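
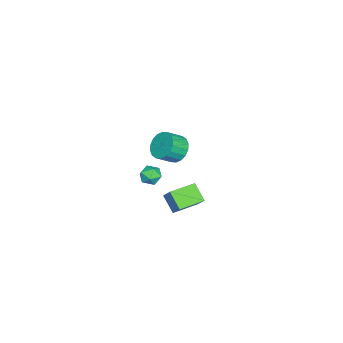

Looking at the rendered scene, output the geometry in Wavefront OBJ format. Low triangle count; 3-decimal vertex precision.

v 4.779 -0.6 0.621
v 4.155 -1.389 1.491
v 3.424 0.459 0.607
v 2.799 -0.33 1.477
v 5.201 -0.05 1.423
v 4.576 -0.839 2.293
v 3.845 1.009 1.409
v 3.221 0.22 2.279
v 3.925 -1.566 2.978
v 4.485 -2.056 3.044
v 3.175 -2.464 2.676
v 3.735 -2.954 2.742
v 3.459 -2.617 3.349
v 3.923 -2.063 3.536
v 3.737 -2.457 2.184
v 4.201 -1.903 2.371
v 4.369 -2.607 2.554
v 4.197 -2.706 3.274
v 3.463 -1.814 2.446
v 3.291 -1.913 3.166
v -3.995 -3.203 -0.88
v -3.176 -2.991 -1.484
v -2.405 -3.744 -0.705
v -3.225 -3.957 -0.1
v -3.163 -2.651 -1.169
v -2.392 -3.405 -0.39
v -3.314 -2.422 -0.797
v -2.544 -3.175 -0.018
v -3.601 -2.347 -0.441
v -2.83 -3.1 0.338
v -3.965 -2.441 -0.173
v -3.195 -3.195 0.607
v -4.336 -2.687 -0.044
v -3.565 -3.44 0.736
v -4.639 -3.035 -0.08
v -3.868 -3.788 0.699
v -4.815 -3.416 -0.275
v -4.044 -4.169 0.504
v -4.828 -3.755 -0.59
v -4.057 -4.509 0.189
v -4.676 -3.985 -0.962
v -3.906 -4.738 -0.183
v -4.39 -4.06 -1.318
v -3.619 -4.813 -0.539
v -4.025 -3.965 -1.587
v -3.255 -4.719 -0.807
v -3.655 -3.72 -1.716
v -2.884 -4.473 -0.936
v -3.352 -3.372 -1.679
v -2.581 -4.125 -0.9
f 2 4 1
f 5 2 1
f 1 4 3
f 3 5 1
f 2 8 4
f 6 2 5
f 6 8 2
f 4 8 3
f 7 5 3
f 3 8 7
f 7 6 5
f 8 6 7
f 9 20 14
f 9 14 10
f 9 10 16
f 9 16 19
f 9 19 20
f 10 14 18
f 14 20 13
f 20 19 11
f 19 16 15
f 16 10 17
f 12 18 13
f 12 13 11
f 12 11 15
f 12 15 17
f 12 17 18
f 13 18 14
f 11 13 20
f 15 11 19
f 17 15 16
f 18 17 10
f 22 21 25
f 22 25 23
f 23 25 26
f 23 26 24
f 25 21 27
f 25 27 26
f 26 27 28
f 26 28 24
f 27 21 29
f 27 29 28
f 28 29 30
f 28 30 24
f 29 21 31
f 29 31 30
f 30 31 32
f 30 32 24
f 31 21 33
f 31 33 32
f 32 33 34
f 32 34 24
f 33 21 35
f 33 35 34
f 34 35 36
f 34 36 24
f 35 21 37
f 35 37 36
f 36 37 38
f 36 38 24
f 37 21 39
f 37 39 38
f 38 39 40
f 38 40 24
f 39 21 41
f 39 41 40
f 40 41 42
f 40 42 24
f 41 21 43
f 41 43 42
f 42 43 44
f 42 44 24
f 43 21 45
f 43 45 44
f 44 45 46
f 44 46 24
f 45 21 47
f 45 47 46
f 46 47 48
f 46 48 24
f 47 21 49
f 47 49 48
f 48 49 50
f 48 50 24
f 49 21 22
f 49 22 50
f 50 22 23
f 50 23 24



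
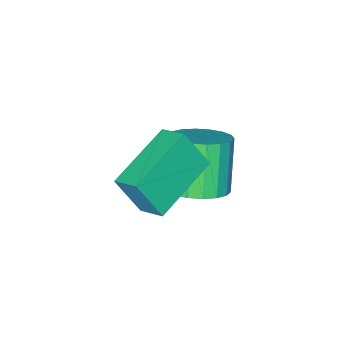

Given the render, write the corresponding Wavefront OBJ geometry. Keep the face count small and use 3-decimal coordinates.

v -0.23 3.642 0.23
v 0.162 3.123 1.413
v -0.223 4.412 0.566
v 0.169 3.893 1.748
v 1.751 3.867 -0.328
v 2.143 3.348 0.854
v 1.758 4.637 0.007
v 2.15 4.118 1.19
v -0.699 3.572 -1.574
v 0.108 3.51 -1.23
v -0.573 3.007 0.278
v -1.381 3.068 -0.066
v 0.008 3.881 -1.151
v -0.673 3.377 0.357
v -0.232 4.19 -1.157
v -0.914 3.686 0.352
v -0.565 4.377 -1.245
v -1.247 3.873 0.264
v -0.924 4.404 -1.398
v -1.606 3.9 0.11
v -1.239 4.267 -1.586
v -1.921 3.763 -0.078
v -1.447 3.992 -1.772
v -2.129 3.488 -0.264
v -1.507 3.633 -1.918
v -2.188 3.13 -0.41
v -1.407 3.263 -1.997
v -2.088 2.759 -0.489
v -1.166 2.954 -1.992
v -1.848 2.45 -0.483
v -0.833 2.767 -1.904
v -1.515 2.263 -0.395
v -0.474 2.74 -1.75
v -1.156 2.236 -0.242
v -0.159 2.877 -1.562
v -0.841 2.373 -0.054
v 0.049 3.152 -1.376
v -0.633 2.648 0.132
f 2 4 1
f 5 2 1
f 1 4 3
f 3 5 1
f 2 8 4
f 6 2 5
f 6 8 2
f 4 8 3
f 7 5 3
f 3 8 7
f 7 6 5
f 8 6 7
f 10 9 13
f 10 13 11
f 11 13 14
f 11 14 12
f 13 9 15
f 13 15 14
f 14 15 16
f 14 16 12
f 15 9 17
f 15 17 16
f 16 17 18
f 16 18 12
f 17 9 19
f 17 19 18
f 18 19 20
f 18 20 12
f 19 9 21
f 19 21 20
f 20 21 22
f 20 22 12
f 21 9 23
f 21 23 22
f 22 23 24
f 22 24 12
f 23 9 25
f 23 25 24
f 24 25 26
f 24 26 12
f 25 9 27
f 25 27 26
f 26 27 28
f 26 28 12
f 27 9 29
f 27 29 28
f 28 29 30
f 28 30 12
f 29 9 31
f 29 31 30
f 30 31 32
f 30 32 12
f 31 9 33
f 31 33 32
f 32 33 34
f 32 34 12
f 33 9 35
f 33 35 34
f 34 35 36
f 34 36 12
f 35 9 37
f 35 37 36
f 36 37 38
f 36 38 12
f 37 9 10
f 37 10 38
f 38 10 11
f 38 11 12



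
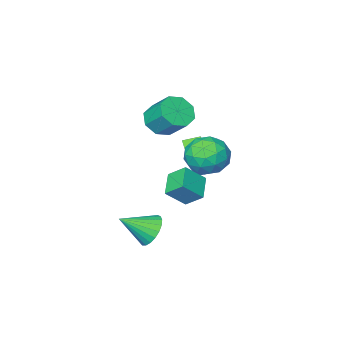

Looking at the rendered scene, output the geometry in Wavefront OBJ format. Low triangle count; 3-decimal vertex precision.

v 3.073 0.762 -3.056
v 3.597 0.912 -3.708
v 4.287 0.218 -2.204
v 3.61 1.218 -3.531
v 3.53 1.445 -3.272
v 3.372 1.554 -2.975
v 3.161 1.526 -2.693
v 2.935 1.366 -2.473
v 2.733 1.101 -2.354
v 2.59 0.778 -2.357
v 2.53 0.452 -2.48
v 2.564 0.18 -2.702
v 2.686 0.008 -2.986
v 2.875 -0.033 -3.282
v 3.098 0.063 -3.539
v 3.317 0.28 -3.712
v 3.493 0.581 -3.772
v -2.847 -3.779 -2.151
v -2.237 -3.275 -0.985
v -2.377 -2.47 -2.963
v -1.767 -1.966 -1.796
v -2.113 -4.174 -2.364
v -1.503 -3.67 -1.197
v -1.643 -2.865 -3.175
v -1.033 -2.361 -2.009
v -0.262 -3.502 0.561
v 0.406 -3.853 1.052
v 0.23 -2.788 2.05
v -0.438 -2.438 1.559
v 0.63 -3.388 0.595
v 0.454 -2.323 1.594
v 0.331 -2.99 0.119
v 0.156 -1.925 1.117
v -0.315 -2.892 -0.099
v -0.49 -1.828 0.9
v -0.93 -3.152 0.07
v -1.106 -2.087 1.068
v -1.154 -3.617 0.526
v -1.33 -2.552 1.525
v -0.856 -4.015 1.003
v -1.031 -2.95 2.001
v -0.21 -4.112 1.22
v -0.385 -3.048 2.219
v -0.981 -2.394 -3.283
v -0.087 -2.67 -2.425
v -1.402 -1.651 -2.605
v -0.507 -1.928 -1.747
v -0.213 -1.492 -3.793
v 0.682 -1.769 -2.935
v -0.633 -0.75 -3.115
v 0.261 -1.026 -2.257
v 0.334 2.188 1.679
v 1.356 2.23 1.435
v 0.164 0.79 0.725
v 1.186 0.832 0.481
v 0.889 0.595 1.462
v 0.994 1.459 2.051
v 0.526 1.561 0.109
v 0.631 2.425 0.698
v 1.475 1.842 0.465
v 1.699 1.245 1.301
v -0.179 1.775 0.859
v 0.045 1.178 1.695
v 0.86 2.332 1.64
v 0.66 0.688 0.52
v 0.485 0.549 1.096
v 1.086 0.573 0.952
v 0.647 1.879 2.003
v 1.248 1.904 1.859
v 0.973 0.942 1.875
v 0.272 1.116 0.301
v 0.873 1.141 0.157
v 0.434 2.447 1.208
v 1.035 2.471 1.064
v 0.547 2.078 0.285
v 1.53 2.129 0.927
v 1.431 1.307 0.367
v 1.043 1.735 0.148
v 1.105 2.243 0.494
v 1.662 1.778 1.418
v 1.562 0.956 0.858
v 1.387 0.816 1.434
v 1.449 1.325 1.78
v 1.732 1.55 0.848
v -0.042 2.064 1.302
v -0.142 1.242 0.742
v 0.071 1.695 0.38
v 0.133 2.204 0.726
v 0.089 1.713 1.793
v -0.01 0.891 1.233
v 0.415 0.777 1.666
v 0.477 1.285 2.012
v -0.212 1.47 1.312
f 2 1 4
f 2 4 3
f 4 1 5
f 4 5 3
f 5 1 6
f 5 6 3
f 6 1 7
f 6 7 3
f 7 1 8
f 7 8 3
f 8 1 9
f 8 9 3
f 9 1 10
f 9 10 3
f 10 1 11
f 10 11 3
f 11 1 12
f 11 12 3
f 12 1 13
f 12 13 3
f 13 1 14
f 13 14 3
f 14 1 15
f 14 15 3
f 15 1 16
f 15 16 3
f 16 1 17
f 16 17 3
f 17 1 2
f 17 2 3
f 19 21 18
f 22 19 18
f 18 21 20
f 20 22 18
f 19 25 21
f 23 19 22
f 23 25 19
f 21 25 20
f 24 22 20
f 20 25 24
f 24 23 22
f 25 23 24
f 27 26 30
f 27 30 28
f 28 30 31
f 28 31 29
f 30 26 32
f 30 32 31
f 31 32 33
f 31 33 29
f 32 26 34
f 32 34 33
f 33 34 35
f 33 35 29
f 34 26 36
f 34 36 35
f 35 36 37
f 35 37 29
f 36 26 38
f 36 38 37
f 37 38 39
f 37 39 29
f 38 26 40
f 38 40 39
f 39 40 41
f 39 41 29
f 40 26 42
f 40 42 41
f 41 42 43
f 41 43 29
f 42 26 27
f 42 27 43
f 43 27 28
f 43 28 29
f 45 47 44
f 48 45 44
f 44 47 46
f 46 48 44
f 45 51 47
f 49 45 48
f 49 51 45
f 47 51 46
f 50 48 46
f 46 51 50
f 50 49 48
f 51 49 50
f 52 89 68
f 89 63 92
f 68 92 57
f 89 92 68
f 52 68 64
f 68 57 69
f 64 69 53
f 68 69 64
f 52 64 73
f 64 53 74
f 73 74 59
f 64 74 73
f 52 73 85
f 73 59 88
f 85 88 62
f 73 88 85
f 52 85 89
f 85 62 93
f 89 93 63
f 85 93 89
f 53 69 80
f 69 57 83
f 80 83 61
f 69 83 80
f 57 92 70
f 92 63 91
f 70 91 56
f 92 91 70
f 63 93 90
f 93 62 86
f 90 86 54
f 93 86 90
f 62 88 87
f 88 59 75
f 87 75 58
f 88 75 87
f 59 74 79
f 74 53 76
f 79 76 60
f 74 76 79
f 55 81 67
f 81 61 82
f 67 82 56
f 81 82 67
f 55 67 65
f 67 56 66
f 65 66 54
f 67 66 65
f 55 65 72
f 65 54 71
f 72 71 58
f 65 71 72
f 55 72 77
f 72 58 78
f 77 78 60
f 72 78 77
f 55 77 81
f 77 60 84
f 81 84 61
f 77 84 81
f 56 82 70
f 82 61 83
f 70 83 57
f 82 83 70
f 54 66 90
f 66 56 91
f 90 91 63
f 66 91 90
f 58 71 87
f 71 54 86
f 87 86 62
f 71 86 87
f 60 78 79
f 78 58 75
f 79 75 59
f 78 75 79
f 61 84 80
f 84 60 76
f 80 76 53
f 84 76 80



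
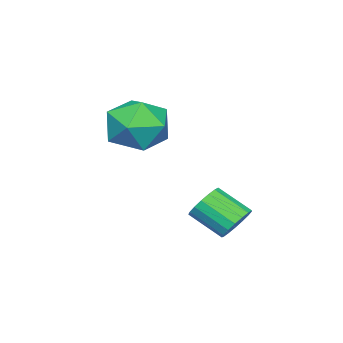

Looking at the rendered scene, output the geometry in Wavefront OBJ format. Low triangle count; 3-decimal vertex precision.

v 1.132 -1.86 1.379
v 1.497 -2.303 0.498
v 0.483 -3.357 1.862
v 0.848 -3.8 0.981
v 1.518 -3.48 1.726
v 1.919 -2.555 1.427
v 0.061 -3.105 0.933
v 0.462 -2.18 0.634
v 0.835 -3.072 0.222
v 1.736 -3.305 0.713
v 0.244 -2.355 1.647
v 1.145 -2.588 2.138
v 0.88 0.276 -1.914
v 1.286 0.043 -2.32
v 1.387 -0.948 -1.652
v 0.98 -0.716 -1.246
v 1.456 0.191 -2.127
v 1.557 -0.8 -1.458
v 1.493 0.358 -1.884
v 1.594 -0.633 -1.216
v 1.39 0.507 -1.649
v 1.491 -0.485 -0.98
v 1.17 0.602 -1.474
v 1.271 -0.39 -0.806
v 0.883 0.623 -1.4
v 0.984 -0.369 -0.732
v 0.596 0.564 -1.444
v 0.697 -0.428 -0.776
v 0.373 0.439 -1.596
v 0.474 -0.552 -0.927
v 0.267 0.277 -1.82
v 0.368 -0.715 -1.152
v 0.301 0.114 -2.066
v 0.401 -0.877 -1.398
v 0.467 -0.011 -2.278
v 0.568 -1.003 -1.609
v 0.728 -0.071 -2.405
v 0.829 -1.062 -1.737
v 1.024 -0.051 -2.421
v 1.125 -1.043 -1.752
f 1 12 6
f 1 6 2
f 1 2 8
f 1 8 11
f 1 11 12
f 2 6 10
f 6 12 5
f 12 11 3
f 11 8 7
f 8 2 9
f 4 10 5
f 4 5 3
f 4 3 7
f 4 7 9
f 4 9 10
f 5 10 6
f 3 5 12
f 7 3 11
f 9 7 8
f 10 9 2
f 14 13 17
f 14 17 15
f 15 17 18
f 15 18 16
f 17 13 19
f 17 19 18
f 18 19 20
f 18 20 16
f 19 13 21
f 19 21 20
f 20 21 22
f 20 22 16
f 21 13 23
f 21 23 22
f 22 23 24
f 22 24 16
f 23 13 25
f 23 25 24
f 24 25 26
f 24 26 16
f 25 13 27
f 25 27 26
f 26 27 28
f 26 28 16
f 27 13 29
f 27 29 28
f 28 29 30
f 28 30 16
f 29 13 31
f 29 31 30
f 30 31 32
f 30 32 16
f 31 13 33
f 31 33 32
f 32 33 34
f 32 34 16
f 33 13 35
f 33 35 34
f 34 35 36
f 34 36 16
f 35 13 37
f 35 37 36
f 36 37 38
f 36 38 16
f 37 13 39
f 37 39 38
f 38 39 40
f 38 40 16
f 39 13 14
f 39 14 40
f 40 14 15
f 40 15 16



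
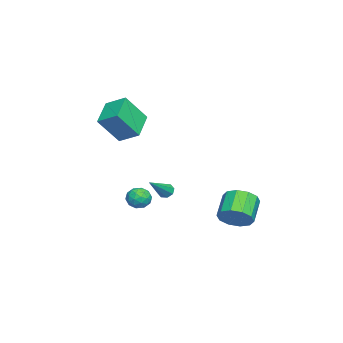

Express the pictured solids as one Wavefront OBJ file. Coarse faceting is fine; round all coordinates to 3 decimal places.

v -0.543 -4.086 1.137
v -2.216 -4.066 1.903
v -0.25 -2.918 1.746
v -1.923 -2.897 2.512
v 0.163 -5.083 2.708
v -1.51 -5.062 3.474
v 0.456 -3.914 3.317
v -1.217 -3.894 4.083
v -3.246 -2.194 -3.421
v -2.914 -2.029 -3.785
v -1.654 -2.746 -2.219
v -3.011 -1.743 -3.526
v -3.245 -1.721 -3.205
v -3.48 -1.976 -3.01
v -3.579 -2.359 -3.056
v -3.482 -2.645 -3.315
v -3.248 -2.667 -3.636
v -3.013 -2.412 -3.831
v -0.336 2.251 -3.9
v 0.246 2.111 -3.086
v -1.083 2.168 -2.127
v -1.664 2.309 -2.94
v 0.2 2.725 -3.186
v -1.129 2.783 -2.227
v -0.051 3.159 -3.559
v -1.38 3.216 -2.6
v -0.41 3.245 -4.062
v -1.739 3.303 -3.103
v -0.741 2.953 -4.503
v -2.07 3.01 -3.544
v -0.917 2.392 -4.713
v -2.246 2.449 -3.754
v -0.871 1.777 -4.613
v -2.2 1.835 -3.654
v -0.62 1.344 -4.24
v -1.949 1.401 -3.281
v -0.261 1.257 -3.737
v -1.59 1.315 -2.778
v 0.07 1.55 -3.296
v -1.259 1.607 -2.337
v 2.553 -1.889 -2.16
v 2.83 -1.514 -1.604
v 2.69 -2.886 -1.556
v 2.967 -2.511 -1
v 2.264 -2.445 -1.167
v 2.18 -1.829 -1.54
v 3.34 -2.571 -1.62
v 3.256 -1.955 -1.993
v 3.317 -1.936 -1.27
v 2.652 -1.858 -0.991
v 2.868 -2.542 -2.169
v 2.203 -2.464 -1.89
v 2.68 -1.614 -1.935
v 2.84 -2.786 -1.225
v 2.427 -2.747 -1.323
v 2.59 -2.527 -0.997
v 2.297 -1.799 -1.898
v 2.46 -1.579 -1.571
v 2.128 -2.126 -1.314
v 3.06 -2.821 -1.589
v 3.223 -2.601 -1.262
v 2.93 -1.873 -2.163
v 3.093 -1.653 -1.837
v 3.392 -2.274 -1.846
v 3.129 -1.642 -1.412
v 3.209 -2.228 -1.057
v 3.428 -2.263 -1.421
v 3.379 -1.901 -1.64
v 2.738 -1.596 -1.248
v 2.818 -2.182 -0.893
v 2.405 -2.143 -0.991
v 2.356 -1.781 -1.21
v 3.024 -1.844 -1.051
v 2.702 -2.218 -2.267
v 2.782 -2.804 -1.912
v 3.164 -2.619 -1.95
v 3.115 -2.257 -2.169
v 2.311 -2.172 -2.103
v 2.391 -2.758 -1.748
v 2.141 -2.499 -1.52
v 2.092 -2.137 -1.739
v 2.496 -2.556 -2.109
f 2 4 1
f 5 2 1
f 1 4 3
f 3 5 1
f 2 8 4
f 6 2 5
f 6 8 2
f 4 8 3
f 7 5 3
f 3 8 7
f 7 6 5
f 8 6 7
f 10 9 12
f 10 12 11
f 12 9 13
f 12 13 11
f 13 9 14
f 13 14 11
f 14 9 15
f 14 15 11
f 15 9 16
f 15 16 11
f 16 9 17
f 16 17 11
f 17 9 18
f 17 18 11
f 18 9 10
f 18 10 11
f 20 19 23
f 20 23 21
f 21 23 24
f 21 24 22
f 23 19 25
f 23 25 24
f 24 25 26
f 24 26 22
f 25 19 27
f 25 27 26
f 26 27 28
f 26 28 22
f 27 19 29
f 27 29 28
f 28 29 30
f 28 30 22
f 29 19 31
f 29 31 30
f 30 31 32
f 30 32 22
f 31 19 33
f 31 33 32
f 32 33 34
f 32 34 22
f 33 19 35
f 33 35 34
f 34 35 36
f 34 36 22
f 35 19 37
f 35 37 36
f 36 37 38
f 36 38 22
f 37 19 39
f 37 39 38
f 38 39 40
f 38 40 22
f 39 19 20
f 39 20 40
f 40 20 21
f 40 21 22
f 41 78 57
f 78 52 81
f 57 81 46
f 78 81 57
f 41 57 53
f 57 46 58
f 53 58 42
f 57 58 53
f 41 53 62
f 53 42 63
f 62 63 48
f 53 63 62
f 41 62 74
f 62 48 77
f 74 77 51
f 62 77 74
f 41 74 78
f 74 51 82
f 78 82 52
f 74 82 78
f 42 58 69
f 58 46 72
f 69 72 50
f 58 72 69
f 46 81 59
f 81 52 80
f 59 80 45
f 81 80 59
f 52 82 79
f 82 51 75
f 79 75 43
f 82 75 79
f 51 77 76
f 77 48 64
f 76 64 47
f 77 64 76
f 48 63 68
f 63 42 65
f 68 65 49
f 63 65 68
f 44 70 56
f 70 50 71
f 56 71 45
f 70 71 56
f 44 56 54
f 56 45 55
f 54 55 43
f 56 55 54
f 44 54 61
f 54 43 60
f 61 60 47
f 54 60 61
f 44 61 66
f 61 47 67
f 66 67 49
f 61 67 66
f 44 66 70
f 66 49 73
f 70 73 50
f 66 73 70
f 45 71 59
f 71 50 72
f 59 72 46
f 71 72 59
f 43 55 79
f 55 45 80
f 79 80 52
f 55 80 79
f 47 60 76
f 60 43 75
f 76 75 51
f 60 75 76
f 49 67 68
f 67 47 64
f 68 64 48
f 67 64 68
f 50 73 69
f 73 49 65
f 69 65 42
f 73 65 69



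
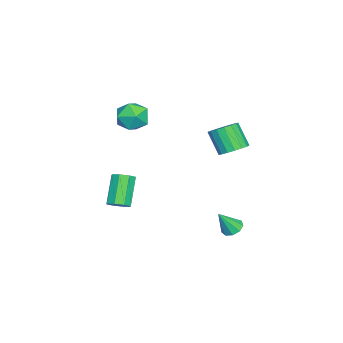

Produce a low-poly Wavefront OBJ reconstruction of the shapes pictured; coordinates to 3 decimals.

v -1.523 2.844 -2.15
v -1.123 3.331 -1.706
v -1.597 2.662 -0.547
v -1.997 2.176 -0.99
v -1.451 3.495 -1.745
v -1.925 2.827 -0.585
v -1.795 3.511 -1.877
v -2.269 2.842 -0.717
v -2.076 3.374 -2.071
v -2.55 2.705 -0.911
v -2.231 3.115 -2.283
v -2.705 2.447 -1.123
v -2.224 2.795 -2.465
v -2.698 2.126 -1.305
v -2.056 2.486 -2.574
v -2.53 1.817 -1.415
v -1.766 2.259 -2.587
v -2.24 1.59 -1.427
v -1.42 2.166 -2.499
v -1.894 1.497 -1.339
v -1.098 2.228 -2.331
v -1.572 1.56 -1.172
v -0.873 2.432 -2.122
v -1.347 1.763 -0.962
v -0.797 2.73 -1.919
v -1.271 2.062 -0.759
v -0.888 3.054 -1.769
v -1.362 2.386 -0.609
v 3.526 -1.189 -3.501
v 3.831 -1.629 -3.279
v 2.779 -1.711 -1.997
v 2.474 -1.271 -2.219
v 3.974 -1.234 -3.136
v 2.923 -1.316 -1.854
v 3.855 -0.813 -3.207
v 2.803 -0.895 -1.925
v 3.543 -0.612 -3.45
v 2.491 -0.693 -2.168
v 3.221 -0.749 -3.723
v 2.169 -0.831 -2.441
v 3.077 -1.144 -3.866
v 2.026 -1.226 -2.584
v 3.197 -1.565 -3.795
v 2.145 -1.647 -2.513
v 3.509 -1.767 -3.552
v 2.457 -1.848 -2.27
v -3.591 -2.564 -0.977
v -3.011 -1.809 -0.883
v -2.609 -3.191 -1.997
v -2.029 -2.436 -1.903
v -2.135 -3.051 -1.177
v -2.742 -2.663 -0.547
v -2.878 -2.337 -2.333
v -3.485 -1.949 -1.703
v -2.571 -1.668 -1.721
v -2.111 -2.11 -1.007
v -3.509 -2.89 -1.873
v -3.049 -3.332 -1.159
v 2.813 3.898 -4.507
v 3.259 3.706 -4.786
v 3.267 3.362 -3.413
v 3.333 4.055 -4.646
v 3.163 4.33 -4.441
v 2.829 4.403 -4.267
v 2.488 4.24 -4.205
v 2.299 3.916 -4.285
v 2.351 3.584 -4.469
v 2.619 3.399 -4.671
v 2.977 3.447 -4.796
f 2 1 5
f 2 5 3
f 3 5 6
f 3 6 4
f 5 1 7
f 5 7 6
f 6 7 8
f 6 8 4
f 7 1 9
f 7 9 8
f 8 9 10
f 8 10 4
f 9 1 11
f 9 11 10
f 10 11 12
f 10 12 4
f 11 1 13
f 11 13 12
f 12 13 14
f 12 14 4
f 13 1 15
f 13 15 14
f 14 15 16
f 14 16 4
f 15 1 17
f 15 17 16
f 16 17 18
f 16 18 4
f 17 1 19
f 17 19 18
f 18 19 20
f 18 20 4
f 19 1 21
f 19 21 20
f 20 21 22
f 20 22 4
f 21 1 23
f 21 23 22
f 22 23 24
f 22 24 4
f 23 1 25
f 23 25 24
f 24 25 26
f 24 26 4
f 25 1 27
f 25 27 26
f 26 27 28
f 26 28 4
f 27 1 2
f 27 2 28
f 28 2 3
f 28 3 4
f 30 29 33
f 30 33 31
f 31 33 34
f 31 34 32
f 33 29 35
f 33 35 34
f 34 35 36
f 34 36 32
f 35 29 37
f 35 37 36
f 36 37 38
f 36 38 32
f 37 29 39
f 37 39 38
f 38 39 40
f 38 40 32
f 39 29 41
f 39 41 40
f 40 41 42
f 40 42 32
f 41 29 43
f 41 43 42
f 42 43 44
f 42 44 32
f 43 29 45
f 43 45 44
f 44 45 46
f 44 46 32
f 45 29 30
f 45 30 46
f 46 30 31
f 46 31 32
f 47 58 52
f 47 52 48
f 47 48 54
f 47 54 57
f 47 57 58
f 48 52 56
f 52 58 51
f 58 57 49
f 57 54 53
f 54 48 55
f 50 56 51
f 50 51 49
f 50 49 53
f 50 53 55
f 50 55 56
f 51 56 52
f 49 51 58
f 53 49 57
f 55 53 54
f 56 55 48
f 60 59 62
f 60 62 61
f 62 59 63
f 62 63 61
f 63 59 64
f 63 64 61
f 64 59 65
f 64 65 61
f 65 59 66
f 65 66 61
f 66 59 67
f 66 67 61
f 67 59 68
f 67 68 61
f 68 59 69
f 68 69 61
f 69 59 60
f 69 60 61



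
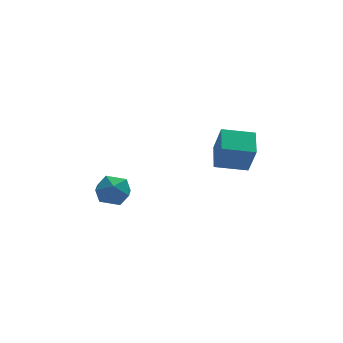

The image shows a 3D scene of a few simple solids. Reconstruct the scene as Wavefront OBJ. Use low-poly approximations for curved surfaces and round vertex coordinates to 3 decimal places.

v 2.702 0.994 2.632
v 2.884 0.315 4.311
v 3.079 2.363 3.145
v 3.261 1.684 4.824
v 4.359 0.656 2.316
v 4.541 -0.023 3.995
v 4.736 2.025 2.829
v 4.918 1.346 4.508
v -3.22 0.969 1.989
v -2.566 1.499 2.564
v -2.054 0.781 0.836
v -1.4 1.311 1.411
v -1.703 0.383 1.707
v -2.424 0.5 2.42
v -2.196 1.78 0.98
v -2.917 1.897 1.693
v -1.933 2.001 1.941
v -1.628 1.137 2.39
v -2.992 1.143 1.01
v -2.687 0.279 1.459
f 2 4 1
f 5 2 1
f 1 4 3
f 3 5 1
f 2 8 4
f 6 2 5
f 6 8 2
f 4 8 3
f 7 5 3
f 3 8 7
f 7 6 5
f 8 6 7
f 9 20 14
f 9 14 10
f 9 10 16
f 9 16 19
f 9 19 20
f 10 14 18
f 14 20 13
f 20 19 11
f 19 16 15
f 16 10 17
f 12 18 13
f 12 13 11
f 12 11 15
f 12 15 17
f 12 17 18
f 13 18 14
f 11 13 20
f 15 11 19
f 17 15 16
f 18 17 10



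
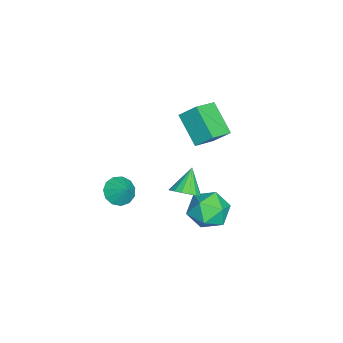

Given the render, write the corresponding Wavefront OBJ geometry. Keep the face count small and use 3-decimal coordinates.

v 1.525 3.833 -3.717
v 2.571 3.558 -3.067
v 1.469 1.922 -4.433
v 2.515 1.647 -3.783
v 1.432 1.867 -3.173
v 1.467 3.048 -2.73
v 2.573 2.432 -4.77
v 2.608 3.613 -4.327
v 3.219 2.692 -3.718
v 2.514 2.343 -2.731
v 1.526 3.137 -4.769
v 0.821 2.788 -3.782
v -3.126 0.364 -0.799
v -2.972 1.332 0.186
v -4.363 1.166 -1.394
v -4.21 2.134 -0.409
v -1.79 1.466 -2.091
v -1.637 2.434 -1.106
v -3.028 2.268 -2.686
v -2.874 3.236 -1.701
v 3.132 1.675 -1.404
v 3.588 1.208 -0.843
v 1.988 1.865 -0.316
v 3.715 1.594 -0.776
v 3.709 1.998 -0.853
v 3.57 2.329 -1.056
v 3.332 2.509 -1.339
v 3.047 2.499 -1.636
v 2.783 2.3 -1.88
v 2.598 1.958 -2.015
v 2.535 1.551 -2.01
v 2.61 1.172 -1.866
v 2.804 0.909 -1.616
v 3.073 0.822 -1.317
v 3.356 0.93 -1.038
v 3.687 -1.604 -1.179
v 4.341 -2.207 -1.228
v 4.293 -1.016 -0.341
v 4.453 -1.849 -1.561
v 4.323 -1.413 -1.772
v 3.991 -1.038 -1.795
v 3.562 -0.843 -1.623
v 3.173 -0.889 -1.31
v 2.948 -1.163 -0.955
v 2.957 -1.576 -0.672
v 3.198 -1.999 -0.549
v 3.594 -2.296 -0.627
v 4.02 -2.373 -0.88
f 1 12 6
f 1 6 2
f 1 2 8
f 1 8 11
f 1 11 12
f 2 6 10
f 6 12 5
f 12 11 3
f 11 8 7
f 8 2 9
f 4 10 5
f 4 5 3
f 4 3 7
f 4 7 9
f 4 9 10
f 5 10 6
f 3 5 12
f 7 3 11
f 9 7 8
f 10 9 2
f 14 16 13
f 17 14 13
f 13 16 15
f 15 17 13
f 14 20 16
f 18 14 17
f 18 20 14
f 16 20 15
f 19 17 15
f 15 20 19
f 19 18 17
f 20 18 19
f 22 21 24
f 22 24 23
f 24 21 25
f 24 25 23
f 25 21 26
f 25 26 23
f 26 21 27
f 26 27 23
f 27 21 28
f 27 28 23
f 28 21 29
f 28 29 23
f 29 21 30
f 29 30 23
f 30 21 31
f 30 31 23
f 31 21 32
f 31 32 23
f 32 21 33
f 32 33 23
f 33 21 34
f 33 34 23
f 34 21 35
f 34 35 23
f 35 21 22
f 35 22 23
f 37 36 39
f 37 39 38
f 39 36 40
f 39 40 38
f 40 36 41
f 40 41 38
f 41 36 42
f 41 42 38
f 42 36 43
f 42 43 38
f 43 36 44
f 43 44 38
f 44 36 45
f 44 45 38
f 45 36 46
f 45 46 38
f 46 36 47
f 46 47 38
f 47 36 48
f 47 48 38
f 48 36 37
f 48 37 38



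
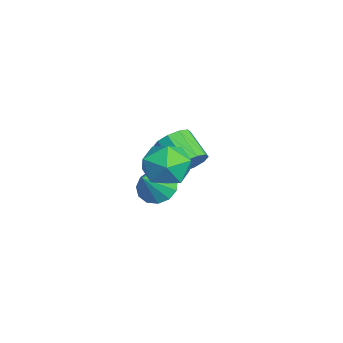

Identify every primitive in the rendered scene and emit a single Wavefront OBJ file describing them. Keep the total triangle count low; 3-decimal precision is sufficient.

v 3.638 3.041 2.629
v 4.166 2.156 2.632
v 2.374 2.284 1.848
v 2.902 1.399 1.851
v 2.543 1.788 2.736
v 3.324 2.256 3.218
v 3.216 2.184 1.262
v 3.997 2.652 1.744
v 3.905 1.626 1.787
v 3.489 1.382 2.698
v 3.051 3.058 1.782
v 2.635 2.814 2.693
v -0.329 3.391 -0.002
v 0.048 3.613 0.644
v -0.955 3.031 1.428
v -1.331 2.809 0.782
v -0.255 3.967 0.519
v -1.258 3.385 1.303
v -0.586 4.1 0.195
v -1.589 3.518 0.979
v -0.819 3.963 -0.204
v -1.822 3.381 0.58
v -0.864 3.607 -0.526
v -1.867 3.025 0.258
v -0.705 3.169 -0.648
v -1.708 2.587 0.136
v -0.402 2.815 -0.523
v -1.405 2.233 0.261
v -0.071 2.682 -0.199
v -1.074 2.1 0.585
v 0.162 2.819 0.2
v -0.841 2.237 0.984
v 0.207 3.175 0.522
v -0.796 2.593 1.306
v -0.177 2.147 -1.052
v 0.246 1.733 -1.648
v 0.637 1.533 -0.048
v 0.474 2.143 -1.582
v 0.496 2.553 -1.348
v 0.303 2.835 -1.02
v -0.041 2.898 -0.702
v -0.429 2.723 -0.495
v -0.737 2.364 -0.465
v -0.867 1.937 -0.621
v -0.777 1.576 -0.914
v -0.498 1.396 -1.25
v -0.116 1.455 -1.524
f 1 12 6
f 1 6 2
f 1 2 8
f 1 8 11
f 1 11 12
f 2 6 10
f 6 12 5
f 12 11 3
f 11 8 7
f 8 2 9
f 4 10 5
f 4 5 3
f 4 3 7
f 4 7 9
f 4 9 10
f 5 10 6
f 3 5 12
f 7 3 11
f 9 7 8
f 10 9 2
f 14 13 17
f 14 17 15
f 15 17 18
f 15 18 16
f 17 13 19
f 17 19 18
f 18 19 20
f 18 20 16
f 19 13 21
f 19 21 20
f 20 21 22
f 20 22 16
f 21 13 23
f 21 23 22
f 22 23 24
f 22 24 16
f 23 13 25
f 23 25 24
f 24 25 26
f 24 26 16
f 25 13 27
f 25 27 26
f 26 27 28
f 26 28 16
f 27 13 29
f 27 29 28
f 28 29 30
f 28 30 16
f 29 13 31
f 29 31 30
f 30 31 32
f 30 32 16
f 31 13 33
f 31 33 32
f 32 33 34
f 32 34 16
f 33 13 14
f 33 14 34
f 34 14 15
f 34 15 16
f 36 35 38
f 36 38 37
f 38 35 39
f 38 39 37
f 39 35 40
f 39 40 37
f 40 35 41
f 40 41 37
f 41 35 42
f 41 42 37
f 42 35 43
f 42 43 37
f 43 35 44
f 43 44 37
f 44 35 45
f 44 45 37
f 45 35 46
f 45 46 37
f 46 35 47
f 46 47 37
f 47 35 36
f 47 36 37



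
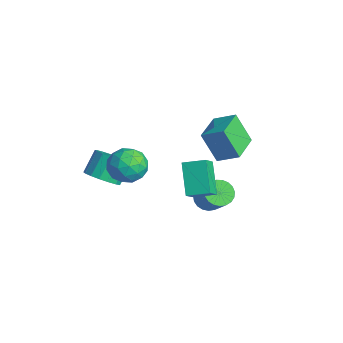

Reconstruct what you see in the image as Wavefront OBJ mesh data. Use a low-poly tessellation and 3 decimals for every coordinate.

v 1.682 -2.426 1.808
v 2.461 -1.677 1.972
v 2.819 -3.403 0.868
v 3.598 -2.654 1.032
v 3.24 -3.262 1.867
v 2.537 -2.659 2.448
v 2.743 -2.421 0.392
v 2.04 -1.818 0.973
v 3.117 -1.674 1.097
v 3.424 -2.193 2.009
v 1.856 -2.887 0.831
v 2.163 -3.406 1.743
v 1.971 -1.966 1.972
v 3.309 -3.114 0.868
v 3.098 -3.472 1.359
v 3.556 -3.031 1.455
v 2.016 -2.543 2.252
v 2.474 -2.102 2.349
v 2.932 -3.034 2.287
v 2.806 -2.978 0.491
v 3.264 -2.537 0.588
v 1.724 -2.049 1.385
v 2.182 -1.608 1.481
v 2.348 -2.046 0.553
v 2.815 -1.524 1.555
v 3.484 -2.098 1.002
v 2.981 -1.961 0.626
v 2.568 -1.607 0.967
v 2.995 -1.829 2.091
v 3.664 -2.403 1.538
v 3.453 -2.761 2.029
v 3.04 -2.406 2.371
v 3.381 -1.827 1.576
v 1.616 -2.677 1.302
v 2.285 -3.251 0.749
v 2.24 -2.674 0.469
v 1.827 -2.319 0.811
v 1.796 -2.982 1.838
v 2.465 -3.556 1.285
v 2.712 -3.473 1.873
v 2.299 -3.119 2.214
v 1.899 -3.253 1.264
v 1.609 2.715 -0.73
v 0.93 2.118 0.964
v 0.246 4.021 -0.817
v -0.433 3.424 0.877
v 2.413 3.596 -0.097
v 1.734 2.999 1.597
v 1.05 4.902 -0.184
v 0.371 4.305 1.51
v 1.426 2.343 -3.704
v 2.004 2.115 -4.223
v 3.272 2.168 -2.836
v 2.694 2.397 -2.316
v 2.017 2.45 -4.247
v 3.285 2.503 -2.86
v 1.928 2.768 -4.178
v 3.195 2.821 -2.791
v 1.751 3.011 -4.026
v 3.019 3.064 -2.639
v 1.519 3.14 -3.819
v 2.787 3.193 -2.432
v 1.271 3.131 -3.592
v 2.538 3.184 -2.204
v 1.049 2.985 -3.384
v 2.317 3.038 -1.996
v 0.893 2.729 -3.231
v 2.161 2.782 -1.844
v 0.829 2.406 -3.16
v 2.096 2.459 -1.773
v 0.868 2.072 -3.183
v 2.136 2.125 -1.796
v 1.004 1.785 -3.296
v 2.271 1.838 -1.909
v 1.212 1.595 -3.48
v 2.48 1.648 -2.092
v 1.458 1.534 -3.702
v 2.726 1.587 -2.315
v 1.698 1.613 -3.924
v 2.966 1.666 -2.537
v 1.891 1.819 -4.109
v 3.159 1.872 -2.721
v -0.571 -2.69 -2.041
v 0.352 -2.691 -1.607
v -0.166 -1.851 -0.504
v -1.089 -1.85 -0.939
v 0.361 -2.3 -1.9
v -0.157 -1.461 -0.797
v 0.157 -1.999 -2.225
v -0.361 -1.159 -1.122
v -0.214 -1.856 -2.509
v -0.733 -1.016 -1.406
v -0.667 -1.904 -2.685
v -1.185 -1.064 -1.582
v -1.098 -2.132 -2.714
v -1.616 -1.292 -1.611
v -1.408 -2.488 -2.589
v -1.926 -1.648 -1.486
v -1.526 -2.89 -2.338
v -2.044 -2.05 -1.235
v -1.426 -3.246 -2.02
v -1.944 -2.406 -0.917
v -1.129 -3.475 -1.706
v -1.648 -2.635 -0.603
v -0.705 -3.524 -1.47
v -1.223 -2.684 -0.367
v -0.25 -3.382 -1.364
v -0.768 -2.542 -0.261
v 0.131 -3.081 -1.414
v -0.387 -2.241 -0.311
v 3.058 0.77 -1.817
v 1.662 1.141 -0.448
v 3.672 1.803 -1.471
v 2.275 2.174 -0.103
v 3.705 0.106 -0.977
v 2.308 0.477 0.391
v 4.318 1.139 -0.632
v 2.922 1.51 0.737
f 1 38 17
f 38 12 41
f 17 41 6
f 38 41 17
f 1 17 13
f 17 6 18
f 13 18 2
f 17 18 13
f 1 13 22
f 13 2 23
f 22 23 8
f 13 23 22
f 1 22 34
f 22 8 37
f 34 37 11
f 22 37 34
f 1 34 38
f 34 11 42
f 38 42 12
f 34 42 38
f 2 18 29
f 18 6 32
f 29 32 10
f 18 32 29
f 6 41 19
f 41 12 40
f 19 40 5
f 41 40 19
f 12 42 39
f 42 11 35
f 39 35 3
f 42 35 39
f 11 37 36
f 37 8 24
f 36 24 7
f 37 24 36
f 8 23 28
f 23 2 25
f 28 25 9
f 23 25 28
f 4 30 16
f 30 10 31
f 16 31 5
f 30 31 16
f 4 16 14
f 16 5 15
f 14 15 3
f 16 15 14
f 4 14 21
f 14 3 20
f 21 20 7
f 14 20 21
f 4 21 26
f 21 7 27
f 26 27 9
f 21 27 26
f 4 26 30
f 26 9 33
f 30 33 10
f 26 33 30
f 5 31 19
f 31 10 32
f 19 32 6
f 31 32 19
f 3 15 39
f 15 5 40
f 39 40 12
f 15 40 39
f 7 20 36
f 20 3 35
f 36 35 11
f 20 35 36
f 9 27 28
f 27 7 24
f 28 24 8
f 27 24 28
f 10 33 29
f 33 9 25
f 29 25 2
f 33 25 29
f 44 46 43
f 47 44 43
f 43 46 45
f 45 47 43
f 44 50 46
f 48 44 47
f 48 50 44
f 46 50 45
f 49 47 45
f 45 50 49
f 49 48 47
f 50 48 49
f 52 51 55
f 52 55 53
f 53 55 56
f 53 56 54
f 55 51 57
f 55 57 56
f 56 57 58
f 56 58 54
f 57 51 59
f 57 59 58
f 58 59 60
f 58 60 54
f 59 51 61
f 59 61 60
f 60 61 62
f 60 62 54
f 61 51 63
f 61 63 62
f 62 63 64
f 62 64 54
f 63 51 65
f 63 65 64
f 64 65 66
f 64 66 54
f 65 51 67
f 65 67 66
f 66 67 68
f 66 68 54
f 67 51 69
f 67 69 68
f 68 69 70
f 68 70 54
f 69 51 71
f 69 71 70
f 70 71 72
f 70 72 54
f 71 51 73
f 71 73 72
f 72 73 74
f 72 74 54
f 73 51 75
f 73 75 74
f 74 75 76
f 74 76 54
f 75 51 77
f 75 77 76
f 76 77 78
f 76 78 54
f 77 51 79
f 77 79 78
f 78 79 80
f 78 80 54
f 79 51 81
f 79 81 80
f 80 81 82
f 80 82 54
f 81 51 52
f 81 52 82
f 82 52 53
f 82 53 54
f 84 83 87
f 84 87 85
f 85 87 88
f 85 88 86
f 87 83 89
f 87 89 88
f 88 89 90
f 88 90 86
f 89 83 91
f 89 91 90
f 90 91 92
f 90 92 86
f 91 83 93
f 91 93 92
f 92 93 94
f 92 94 86
f 93 83 95
f 93 95 94
f 94 95 96
f 94 96 86
f 95 83 97
f 95 97 96
f 96 97 98
f 96 98 86
f 97 83 99
f 97 99 98
f 98 99 100
f 98 100 86
f 99 83 101
f 99 101 100
f 100 101 102
f 100 102 86
f 101 83 103
f 101 103 102
f 102 103 104
f 102 104 86
f 103 83 105
f 103 105 104
f 104 105 106
f 104 106 86
f 105 83 107
f 105 107 106
f 106 107 108
f 106 108 86
f 107 83 109
f 107 109 108
f 108 109 110
f 108 110 86
f 109 83 84
f 109 84 110
f 110 84 85
f 110 85 86
f 112 114 111
f 115 112 111
f 111 114 113
f 113 115 111
f 112 118 114
f 116 112 115
f 116 118 112
f 114 118 113
f 117 115 113
f 113 118 117
f 117 116 115
f 118 116 117



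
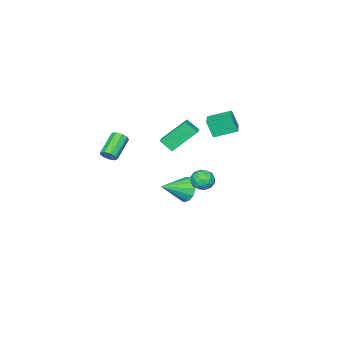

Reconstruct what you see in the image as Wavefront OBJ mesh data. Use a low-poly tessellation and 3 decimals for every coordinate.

v -2.091 -0.591 -1.854
v -1.485 -0.391 -2.369
v -2.275 -1.729 -2.511
v -1.669 -1.529 -3.026
v -1.5 -1.712 -2.245
v -1.386 -1.009 -1.839
v -2.374 -1.111 -3.041
v -2.26 -0.408 -2.635
v -1.66 -0.713 -3.103
v -1.119 -1.084 -2.611
v -2.641 -1.036 -2.269
v -2.1 -1.407 -1.777
v -1.772 -0.391 -2.054
v -1.988 -1.729 -2.826
v -1.889 -1.837 -2.367
v -1.532 -1.719 -2.67
v -1.714 -0.754 -1.742
v -1.357 -0.637 -2.045
v -1.366 -1.413 -1.972
v -2.403 -1.483 -2.835
v -2.046 -1.366 -3.138
v -2.228 -0.401 -2.21
v -1.871 -0.283 -2.513
v -2.394 -0.707 -2.908
v -1.518 -0.463 -2.788
v -1.626 -1.132 -3.174
v -2.041 -0.886 -3.183
v -1.974 -0.472 -2.944
v -1.201 -0.681 -2.498
v -1.309 -1.35 -2.885
v -1.209 -1.458 -2.426
v -1.142 -1.044 -2.187
v -1.303 -0.87 -2.93
v -2.451 -0.77 -1.995
v -2.559 -1.439 -2.382
v -2.618 -1.076 -2.693
v -2.551 -0.662 -2.454
v -2.134 -0.988 -1.706
v -2.242 -1.657 -2.092
v -1.786 -1.648 -1.936
v -1.719 -1.234 -1.697
v -2.457 -1.25 -1.95
v -0.866 0.556 2.843
v -0.756 0.122 4
v -1.768 1.682 3.351
v -1.658 1.249 4.508
v 0.098 1.251 3.012
v 0.208 0.818 4.169
v -0.804 2.378 3.52
v -0.694 1.944 4.677
v 4.182 -3.314 1.587
v 4.499 -3.34 2.06
v 3.096 -3.652 2.985
v 2.778 -3.626 2.513
v 4.378 -2.974 2
v 2.975 -3.286 2.926
v 4.166 -2.767 1.747
v 2.762 -3.079 2.673
v 3.96 -2.816 1.419
v 2.557 -3.128 2.345
v 3.859 -3.098 1.17
v 2.455 -3.41 2.096
v 3.908 -3.481 1.116
v 2.505 -3.793 2.041
v 4.086 -3.786 1.282
v 2.682 -4.098 2.208
v 4.308 -3.87 1.591
v 2.905 -4.182 2.517
v 4.471 -3.694 1.899
v 3.068 -4.006 2.824
v -2.2 -2.606 -4.05
v -1.722 -2.414 -4.883
v -0.6 -3.294 -3.29
v -1.676 -1.962 -4.57
v -1.797 -1.714 -4.092
v -2.046 -1.75 -3.6
v -2.344 -2.057 -3.251
v -2.596 -2.539 -3.156
v -2.722 -3.042 -3.344
v -2.683 -3.407 -3.757
v -2.491 -3.518 -4.263
v -2.206 -3.339 -4.701
v -1.919 -2.928 -4.932
v 1.237 1.117 4.102
v 1.456 0.374 4.782
v 1.953 1.548 4.344
v 2.171 0.806 5.023
v 2.329 0.114 2.657
v 2.547 -0.628 3.336
v 3.044 0.546 2.898
v 3.263 -0.197 3.578
f 1 38 17
f 38 12 41
f 17 41 6
f 38 41 17
f 1 17 13
f 17 6 18
f 13 18 2
f 17 18 13
f 1 13 22
f 13 2 23
f 22 23 8
f 13 23 22
f 1 22 34
f 22 8 37
f 34 37 11
f 22 37 34
f 1 34 38
f 34 11 42
f 38 42 12
f 34 42 38
f 2 18 29
f 18 6 32
f 29 32 10
f 18 32 29
f 6 41 19
f 41 12 40
f 19 40 5
f 41 40 19
f 12 42 39
f 42 11 35
f 39 35 3
f 42 35 39
f 11 37 36
f 37 8 24
f 36 24 7
f 37 24 36
f 8 23 28
f 23 2 25
f 28 25 9
f 23 25 28
f 4 30 16
f 30 10 31
f 16 31 5
f 30 31 16
f 4 16 14
f 16 5 15
f 14 15 3
f 16 15 14
f 4 14 21
f 14 3 20
f 21 20 7
f 14 20 21
f 4 21 26
f 21 7 27
f 26 27 9
f 21 27 26
f 4 26 30
f 26 9 33
f 30 33 10
f 26 33 30
f 5 31 19
f 31 10 32
f 19 32 6
f 31 32 19
f 3 15 39
f 15 5 40
f 39 40 12
f 15 40 39
f 7 20 36
f 20 3 35
f 36 35 11
f 20 35 36
f 9 27 28
f 27 7 24
f 28 24 8
f 27 24 28
f 10 33 29
f 33 9 25
f 29 25 2
f 33 25 29
f 44 46 43
f 47 44 43
f 43 46 45
f 45 47 43
f 44 50 46
f 48 44 47
f 48 50 44
f 46 50 45
f 49 47 45
f 45 50 49
f 49 48 47
f 50 48 49
f 52 51 55
f 52 55 53
f 53 55 56
f 53 56 54
f 55 51 57
f 55 57 56
f 56 57 58
f 56 58 54
f 57 51 59
f 57 59 58
f 58 59 60
f 58 60 54
f 59 51 61
f 59 61 60
f 60 61 62
f 60 62 54
f 61 51 63
f 61 63 62
f 62 63 64
f 62 64 54
f 63 51 65
f 63 65 64
f 64 65 66
f 64 66 54
f 65 51 67
f 65 67 66
f 66 67 68
f 66 68 54
f 67 51 69
f 67 69 68
f 68 69 70
f 68 70 54
f 69 51 52
f 69 52 70
f 70 52 53
f 70 53 54
f 72 71 74
f 72 74 73
f 74 71 75
f 74 75 73
f 75 71 76
f 75 76 73
f 76 71 77
f 76 77 73
f 77 71 78
f 77 78 73
f 78 71 79
f 78 79 73
f 79 71 80
f 79 80 73
f 80 71 81
f 80 81 73
f 81 71 82
f 81 82 73
f 82 71 83
f 82 83 73
f 83 71 72
f 83 72 73
f 85 87 84
f 88 85 84
f 84 87 86
f 86 88 84
f 85 91 87
f 89 85 88
f 89 91 85
f 87 91 86
f 90 88 86
f 86 91 90
f 90 89 88
f 91 89 90



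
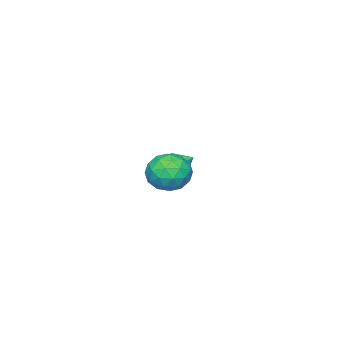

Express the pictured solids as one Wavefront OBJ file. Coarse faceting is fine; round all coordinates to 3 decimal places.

v -2.62 -2.007 -3.722
v -2.352 -2.445 -3.095
v -2.7 -0.993 -2.978
v -1.924 -2.215 -3.363
v -1.822 -1.888 -3.798
v -2.094 -1.616 -4.198
v -2.611 -1.528 -4.375
v -3.133 -1.663 -4.246
v -3.414 -1.96 -3.872
v -3.324 -2.278 -3.428
v -2.904 -2.47 -3.121
v 2.87 2.696 -1.676
v 3.739 3.111 -1.017
v 3.241 0.949 -1.063
v 4.11 1.364 -0.404
v 3.002 1.613 -0.134
v 2.773 2.693 -0.513
v 4.207 1.367 -1.567
v 3.978 2.447 -1.946
v 4.565 2.29 -0.95
v 3.821 2.442 -0.064
v 3.159 1.618 -2.016
v 2.415 1.77 -1.13
v 3.272 3.057 -1.4
v 3.708 1.003 -0.68
v 3.057 1.149 -0.521
v 3.568 1.394 -0.134
v 2.704 2.811 -1.104
v 3.215 3.056 -0.716
v 2.782 2.175 -0.198
v 3.765 1.004 -1.364
v 4.276 1.249 -0.976
v 3.412 2.666 -1.946
v 3.923 2.911 -1.559
v 4.198 1.885 -1.882
v 4.268 2.818 -0.973
v 4.486 1.791 -0.613
v 4.544 1.793 -1.297
v 4.409 2.428 -1.519
v 3.831 2.908 -0.453
v 4.049 1.881 -0.093
v 3.398 2.028 0.066
v 3.263 2.662 -0.156
v 4.317 2.425 -0.413
v 2.931 2.179 -1.987
v 3.149 1.152 -1.627
v 3.717 1.398 -1.924
v 3.582 2.032 -2.146
v 2.494 2.269 -1.467
v 2.712 1.242 -1.107
v 2.571 1.632 -0.561
v 2.436 2.267 -0.783
v 2.663 1.635 -1.667
f 2 1 4
f 2 4 3
f 4 1 5
f 4 5 3
f 5 1 6
f 5 6 3
f 6 1 7
f 6 7 3
f 7 1 8
f 7 8 3
f 8 1 9
f 8 9 3
f 9 1 10
f 9 10 3
f 10 1 11
f 10 11 3
f 11 1 2
f 11 2 3
f 12 49 28
f 49 23 52
f 28 52 17
f 49 52 28
f 12 28 24
f 28 17 29
f 24 29 13
f 28 29 24
f 12 24 33
f 24 13 34
f 33 34 19
f 24 34 33
f 12 33 45
f 33 19 48
f 45 48 22
f 33 48 45
f 12 45 49
f 45 22 53
f 49 53 23
f 45 53 49
f 13 29 40
f 29 17 43
f 40 43 21
f 29 43 40
f 17 52 30
f 52 23 51
f 30 51 16
f 52 51 30
f 23 53 50
f 53 22 46
f 50 46 14
f 53 46 50
f 22 48 47
f 48 19 35
f 47 35 18
f 48 35 47
f 19 34 39
f 34 13 36
f 39 36 20
f 34 36 39
f 15 41 27
f 41 21 42
f 27 42 16
f 41 42 27
f 15 27 25
f 27 16 26
f 25 26 14
f 27 26 25
f 15 25 32
f 25 14 31
f 32 31 18
f 25 31 32
f 15 32 37
f 32 18 38
f 37 38 20
f 32 38 37
f 15 37 41
f 37 20 44
f 41 44 21
f 37 44 41
f 16 42 30
f 42 21 43
f 30 43 17
f 42 43 30
f 14 26 50
f 26 16 51
f 50 51 23
f 26 51 50
f 18 31 47
f 31 14 46
f 47 46 22
f 31 46 47
f 20 38 39
f 38 18 35
f 39 35 19
f 38 35 39
f 21 44 40
f 44 20 36
f 40 36 13
f 44 36 40



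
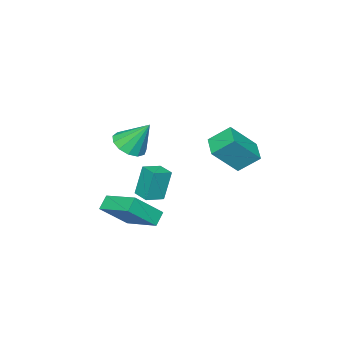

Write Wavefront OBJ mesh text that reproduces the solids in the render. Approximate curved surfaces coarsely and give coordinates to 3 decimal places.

v -1.957 -2.512 -4.326
v -2.366 -2.34 -2.572
v -1.669 -1.544 -4.354
v -2.078 -1.373 -2.599
v -0.942 -2.807 -4.061
v -1.351 -2.636 -2.306
v -0.654 -1.84 -4.088
v -1.063 -1.668 -2.334
v 2.223 -0.403 1.44
v 2.949 0.142 1.241
v 1.897 0.563 2.9
v 2.534 0.358 1.006
v 2.019 0.332 0.908
v 1.57 0.073 0.98
v 1.327 -0.338 1.198
v 1.369 -0.769 1.493
v 1.682 -1.084 1.771
v 2.167 -1.183 1.944
v 2.669 -1.034 1.958
v 3.029 -0.685 1.807
v 3.134 -0.247 1.54
v 0.74 -1.863 -5.098
v 0.079 -1.981 -4.514
v 0.982 0.161 -4.415
v 0.32 0.043 -3.831
v 2.06 -2.483 -3.729
v 1.398 -2.601 -3.145
v 2.301 -0.459 -3.046
v 1.64 -0.577 -2.462
v -3.783 1.139 -1.329
v -2.536 0.485 0.133
v -4.375 2.051 -0.415
v -3.128 1.397 1.047
v -2.912 2.043 -1.667
v -1.665 1.389 -0.205
v -3.504 2.955 -0.753
v -2.257 2.301 0.709
f 2 4 1
f 5 2 1
f 1 4 3
f 3 5 1
f 2 8 4
f 6 2 5
f 6 8 2
f 4 8 3
f 7 5 3
f 3 8 7
f 7 6 5
f 8 6 7
f 10 9 12
f 10 12 11
f 12 9 13
f 12 13 11
f 13 9 14
f 13 14 11
f 14 9 15
f 14 15 11
f 15 9 16
f 15 16 11
f 16 9 17
f 16 17 11
f 17 9 18
f 17 18 11
f 18 9 19
f 18 19 11
f 19 9 20
f 19 20 11
f 20 9 21
f 20 21 11
f 21 9 10
f 21 10 11
f 23 25 22
f 26 23 22
f 22 25 24
f 24 26 22
f 23 29 25
f 27 23 26
f 27 29 23
f 25 29 24
f 28 26 24
f 24 29 28
f 28 27 26
f 29 27 28
f 31 33 30
f 34 31 30
f 30 33 32
f 32 34 30
f 31 37 33
f 35 31 34
f 35 37 31
f 33 37 32
f 36 34 32
f 32 37 36
f 36 35 34
f 37 35 36



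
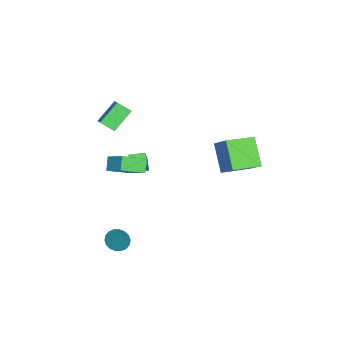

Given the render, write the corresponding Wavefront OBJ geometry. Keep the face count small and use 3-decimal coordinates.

v -4.464 2.453 -1.522
v -3.689 3.209 -0.513
v -5.514 4.071 -1.926
v -4.739 4.826 -0.917
v -3.061 2.994 -3.003
v -2.286 3.749 -1.994
v -4.111 4.611 -3.407
v -3.336 5.367 -2.398
v -3.637 -3.337 2.591
v -2.869 -3.066 3.116
v -3.525 -2.503 1.997
v -2.757 -2.232 2.523
v -2.623 -4.208 1.557
v -1.855 -3.937 2.083
v -2.511 -3.374 0.964
v -1.743 -3.103 1.489
v 3.408 -2.314 -3.815
v 4.056 -2.648 -4.03
v 4.132 -1.766 -2.485
v 4.08 -2.34 -4.17
v 3.971 -2.028 -4.239
v 3.75 -1.772 -4.224
v 3.462 -1.623 -4.128
v 3.163 -1.611 -3.97
v 2.912 -1.739 -3.782
v 2.76 -1.98 -3.6
v 2.736 -2.287 -3.46
v 2.846 -2.599 -3.391
v 3.066 -2.855 -3.406
v 3.355 -3.004 -3.502
v 3.654 -3.016 -3.66
v 3.904 -2.889 -3.848
v -1.567 -2.069 -0.868
v -0.804 -1.14 -0.074
v -0.869 -2.066 -1.541
v -0.107 -1.137 -0.748
v -0.793 -3.383 -0.072
v -0.031 -2.454 0.721
v -0.096 -3.38 -0.746
v 0.667 -2.451 0.048
v -2.726 -2.236 -3.166
v -3.391 -2.42 -2.67
v -2.911 -1.26 -3.053
v -3.576 -1.443 -2.556
v -1.524 -2.197 -1.544
v -2.189 -2.38 -1.047
v -1.709 -1.22 -1.43
v -2.374 -1.404 -0.934
f 2 4 1
f 5 2 1
f 1 4 3
f 3 5 1
f 2 8 4
f 6 2 5
f 6 8 2
f 4 8 3
f 7 5 3
f 3 8 7
f 7 6 5
f 8 6 7
f 10 12 9
f 13 10 9
f 9 12 11
f 11 13 9
f 10 16 12
f 14 10 13
f 14 16 10
f 12 16 11
f 15 13 11
f 11 16 15
f 15 14 13
f 16 14 15
f 18 17 20
f 18 20 19
f 20 17 21
f 20 21 19
f 21 17 22
f 21 22 19
f 22 17 23
f 22 23 19
f 23 17 24
f 23 24 19
f 24 17 25
f 24 25 19
f 25 17 26
f 25 26 19
f 26 17 27
f 26 27 19
f 27 17 28
f 27 28 19
f 28 17 29
f 28 29 19
f 29 17 30
f 29 30 19
f 30 17 31
f 30 31 19
f 31 17 32
f 31 32 19
f 32 17 18
f 32 18 19
f 34 36 33
f 37 34 33
f 33 36 35
f 35 37 33
f 34 40 36
f 38 34 37
f 38 40 34
f 36 40 35
f 39 37 35
f 35 40 39
f 39 38 37
f 40 38 39
f 42 44 41
f 45 42 41
f 41 44 43
f 43 45 41
f 42 48 44
f 46 42 45
f 46 48 42
f 44 48 43
f 47 45 43
f 43 48 47
f 47 46 45
f 48 46 47



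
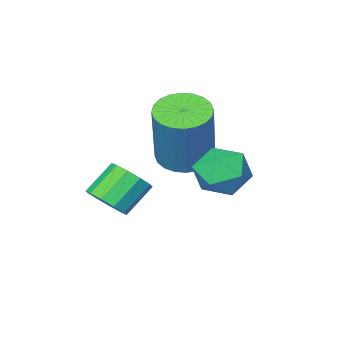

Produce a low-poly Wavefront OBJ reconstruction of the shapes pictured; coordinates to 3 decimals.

v -1.015 -0.541 -1.006
v -0.528 -1.158 -0.926
v -0.019 -0.496 1.067
v -0.505 0.121 0.986
v -0.338 -0.946 -1.044
v 0.171 -0.285 0.948
v -0.251 -0.673 -1.157
v 0.259 -0.012 0.835
v -0.28 -0.38 -1.247
v 0.229 0.282 0.745
v -0.421 -0.111 -1.301
v 0.088 0.551 0.692
v -0.652 0.093 -1.309
v -0.143 0.754 0.683
v -0.939 0.2 -1.271
v -0.43 0.861 0.721
v -1.237 0.194 -1.193
v -0.728 0.855 0.799
v -1.501 0.076 -1.087
v -0.992 0.738 0.906
v -1.691 -0.135 -0.968
v -1.182 0.526 1.024
v -1.779 -0.408 -0.855
v -1.269 0.253 1.137
v -1.749 -0.702 -0.765
v -1.24 -0.04 1.227
v -1.608 -0.971 -0.712
v -1.099 -0.309 1.281
v -1.377 -1.174 -0.703
v -0.868 -0.513 1.289
v -1.09 -1.281 -0.741
v -0.581 -0.62 1.251
v -0.792 -1.275 -0.819
v -0.283 -0.614 1.173
v -1.264 2.152 -0.706
v -0.633 2.564 -0.358
v -0.547 1.016 -0.662
v 0.084 1.428 -0.314
v -0.617 1.306 0.113
v -1.06 2.008 0.086
v -0.12 1.572 -1.106
v -0.563 2.274 -1.133
v 0.075 2.206 -0.606
v -0.233 2.041 0.148
v -0.947 1.539 -1.168
v -1.255 1.374 -0.414
v 1.127 -0.99 -2.398
v 1.577 -1.011 -1.916
v 0.744 -1.071 -1.14
v 0.293 -1.05 -1.622
v 1.484 -0.62 -1.985
v 0.651 -0.679 -1.209
v 1.255 -0.37 -2.212
v 0.422 -0.43 -1.436
v 0.977 -0.357 -2.51
v 0.144 -0.417 -1.734
v 0.756 -0.586 -2.765
v -0.077 -0.646 -1.989
v 0.676 -0.969 -2.88
v -0.157 -1.029 -2.104
v 0.769 -1.361 -2.811
v -0.064 -1.42 -2.035
v 0.998 -1.61 -2.584
v 0.165 -1.67 -1.808
v 1.276 -1.623 -2.286
v 0.443 -1.683 -1.51
v 1.497 -1.394 -2.031
v 0.664 -1.454 -1.255
f 2 1 5
f 2 5 3
f 3 5 6
f 3 6 4
f 5 1 7
f 5 7 6
f 6 7 8
f 6 8 4
f 7 1 9
f 7 9 8
f 8 9 10
f 8 10 4
f 9 1 11
f 9 11 10
f 10 11 12
f 10 12 4
f 11 1 13
f 11 13 12
f 12 13 14
f 12 14 4
f 13 1 15
f 13 15 14
f 14 15 16
f 14 16 4
f 15 1 17
f 15 17 16
f 16 17 18
f 16 18 4
f 17 1 19
f 17 19 18
f 18 19 20
f 18 20 4
f 19 1 21
f 19 21 20
f 20 21 22
f 20 22 4
f 21 1 23
f 21 23 22
f 22 23 24
f 22 24 4
f 23 1 25
f 23 25 24
f 24 25 26
f 24 26 4
f 25 1 27
f 25 27 26
f 26 27 28
f 26 28 4
f 27 1 29
f 27 29 28
f 28 29 30
f 28 30 4
f 29 1 31
f 29 31 30
f 30 31 32
f 30 32 4
f 31 1 33
f 31 33 32
f 32 33 34
f 32 34 4
f 33 1 2
f 33 2 34
f 34 2 3
f 34 3 4
f 35 46 40
f 35 40 36
f 35 36 42
f 35 42 45
f 35 45 46
f 36 40 44
f 40 46 39
f 46 45 37
f 45 42 41
f 42 36 43
f 38 44 39
f 38 39 37
f 38 37 41
f 38 41 43
f 38 43 44
f 39 44 40
f 37 39 46
f 41 37 45
f 43 41 42
f 44 43 36
f 48 47 51
f 48 51 49
f 49 51 52
f 49 52 50
f 51 47 53
f 51 53 52
f 52 53 54
f 52 54 50
f 53 47 55
f 53 55 54
f 54 55 56
f 54 56 50
f 55 47 57
f 55 57 56
f 56 57 58
f 56 58 50
f 57 47 59
f 57 59 58
f 58 59 60
f 58 60 50
f 59 47 61
f 59 61 60
f 60 61 62
f 60 62 50
f 61 47 63
f 61 63 62
f 62 63 64
f 62 64 50
f 63 47 65
f 63 65 64
f 64 65 66
f 64 66 50
f 65 47 67
f 65 67 66
f 66 67 68
f 66 68 50
f 67 47 48
f 67 48 68
f 68 48 49
f 68 49 50



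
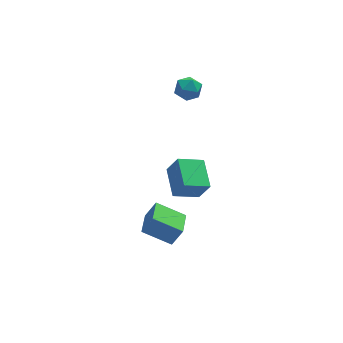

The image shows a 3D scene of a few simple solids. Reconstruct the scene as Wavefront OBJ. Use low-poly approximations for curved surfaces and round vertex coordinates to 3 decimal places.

v -0.098 4.619 2.881
v 0.694 4.398 2.659
v -0.214 3.462 3.621
v 0.578 3.241 3.399
v 0.451 3.902 3.922
v 0.522 4.617 3.464
v -0.042 3.243 2.816
v 0.029 3.958 2.358
v 0.729 3.548 2.619
v 1.033 3.955 3.303
v -0.553 3.905 2.977
v -0.249 4.312 3.661
v -3.946 -2.088 -2.486
v -3.343 -2.125 -1.392
v -3.399 -0.692 -2.74
v -2.797 -0.729 -1.645
v -2.483 -2.811 -3.315
v -1.881 -2.848 -2.22
v -1.937 -1.415 -3.568
v -1.334 -1.452 -2.474
v -2.732 -3.953 2.564
v -2.238 -4.317 3.755
v -2.601 -2.251 3.03
v -2.107 -2.615 4.222
v -1.333 -3.905 1.998
v -0.839 -4.269 3.19
v -1.202 -2.203 2.465
v -0.708 -2.567 3.656
f 1 12 6
f 1 6 2
f 1 2 8
f 1 8 11
f 1 11 12
f 2 6 10
f 6 12 5
f 12 11 3
f 11 8 7
f 8 2 9
f 4 10 5
f 4 5 3
f 4 3 7
f 4 7 9
f 4 9 10
f 5 10 6
f 3 5 12
f 7 3 11
f 9 7 8
f 10 9 2
f 14 16 13
f 17 14 13
f 13 16 15
f 15 17 13
f 14 20 16
f 18 14 17
f 18 20 14
f 16 20 15
f 19 17 15
f 15 20 19
f 19 18 17
f 20 18 19
f 22 24 21
f 25 22 21
f 21 24 23
f 23 25 21
f 22 28 24
f 26 22 25
f 26 28 22
f 24 28 23
f 27 25 23
f 23 28 27
f 27 26 25
f 28 26 27



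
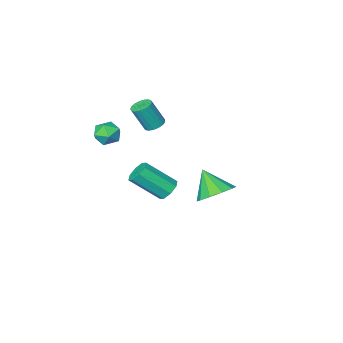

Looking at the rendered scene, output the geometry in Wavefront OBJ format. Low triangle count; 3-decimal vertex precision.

v 1.295 -0.725 3.21
v 1.772 -0.445 3.071
v 2.342 -0.756 4.412
v 1.865 -1.035 4.55
v 1.614 -0.253 3.183
v 2.184 -0.564 4.524
v 1.382 -0.169 3.301
v 1.953 -0.48 4.642
v 1.131 -0.212 3.398
v 1.702 -0.523 4.739
v 0.917 -0.373 3.452
v 1.488 -0.684 4.793
v 0.79 -0.614 3.45
v 1.361 -0.925 4.791
v 0.778 -0.881 3.393
v 1.349 -1.191 4.734
v 0.885 -1.111 3.294
v 1.455 -1.422 4.635
v 1.085 -1.254 3.176
v 1.656 -1.565 4.517
v 1.334 -1.275 3.065
v 1.904 -1.586 4.406
v 1.573 -1.17 2.988
v 2.144 -1.481 4.329
v 1.749 -0.963 2.961
v 2.32 -1.274 4.302
v 1.821 -0.701 2.991
v 2.391 -1.012 4.332
v -1.944 -0.248 -2.616
v -1.179 0.389 -2.197
v -1.756 -1.312 -1.344
v -1.768 0.582 -1.948
v -2.423 0.459 -1.955
v -2.896 0.065 -2.214
v -3.005 -0.448 -2.627
v -2.709 -0.884 -3.036
v -2.121 -1.077 -3.285
v -1.465 -0.954 -3.278
v -0.992 -0.56 -3.019
v -0.883 -0.048 -2.606
v 2.151 2.117 0.436
v 2.635 2.512 0.224
v 3.853 1.678 1.452
v 3.369 1.283 1.664
v 2.379 2.71 0.613
v 3.598 1.877 1.84
v 1.99 2.561 0.898
v 3.209 1.727 2.125
v 1.695 2.151 0.912
v 2.913 1.317 2.14
v 1.667 1.722 0.648
v 2.885 0.888 1.876
v 1.922 1.523 0.26
v 3.141 0.69 1.487
v 2.311 1.673 -0.025
v 3.53 0.839 1.202
v 2.607 2.083 -0.04
v 3.825 1.249 1.188
v 3.262 -0.567 3.397
v 3.666 0.055 3.199
v 4.294 -1.095 3.841
v 4.698 -0.473 3.643
v 4.187 -0.433 4.215
v 3.549 -0.107 3.94
v 4.411 -0.933 3.1
v 3.773 -0.607 2.825
v 4.376 -0.171 3.015
v 4.238 0.138 3.704
v 3.722 -1.178 3.336
v 3.584 -0.869 4.025
f 2 1 5
f 2 5 3
f 3 5 6
f 3 6 4
f 5 1 7
f 5 7 6
f 6 7 8
f 6 8 4
f 7 1 9
f 7 9 8
f 8 9 10
f 8 10 4
f 9 1 11
f 9 11 10
f 10 11 12
f 10 12 4
f 11 1 13
f 11 13 12
f 12 13 14
f 12 14 4
f 13 1 15
f 13 15 14
f 14 15 16
f 14 16 4
f 15 1 17
f 15 17 16
f 16 17 18
f 16 18 4
f 17 1 19
f 17 19 18
f 18 19 20
f 18 20 4
f 19 1 21
f 19 21 20
f 20 21 22
f 20 22 4
f 21 1 23
f 21 23 22
f 22 23 24
f 22 24 4
f 23 1 25
f 23 25 24
f 24 25 26
f 24 26 4
f 25 1 27
f 25 27 26
f 26 27 28
f 26 28 4
f 27 1 2
f 27 2 28
f 28 2 3
f 28 3 4
f 30 29 32
f 30 32 31
f 32 29 33
f 32 33 31
f 33 29 34
f 33 34 31
f 34 29 35
f 34 35 31
f 35 29 36
f 35 36 31
f 36 29 37
f 36 37 31
f 37 29 38
f 37 38 31
f 38 29 39
f 38 39 31
f 39 29 40
f 39 40 31
f 40 29 30
f 40 30 31
f 42 41 45
f 42 45 43
f 43 45 46
f 43 46 44
f 45 41 47
f 45 47 46
f 46 47 48
f 46 48 44
f 47 41 49
f 47 49 48
f 48 49 50
f 48 50 44
f 49 41 51
f 49 51 50
f 50 51 52
f 50 52 44
f 51 41 53
f 51 53 52
f 52 53 54
f 52 54 44
f 53 41 55
f 53 55 54
f 54 55 56
f 54 56 44
f 55 41 57
f 55 57 56
f 56 57 58
f 56 58 44
f 57 41 42
f 57 42 58
f 58 42 43
f 58 43 44
f 59 70 64
f 59 64 60
f 59 60 66
f 59 66 69
f 59 69 70
f 60 64 68
f 64 70 63
f 70 69 61
f 69 66 65
f 66 60 67
f 62 68 63
f 62 63 61
f 62 61 65
f 62 65 67
f 62 67 68
f 63 68 64
f 61 63 70
f 65 61 69
f 67 65 66
f 68 67 60



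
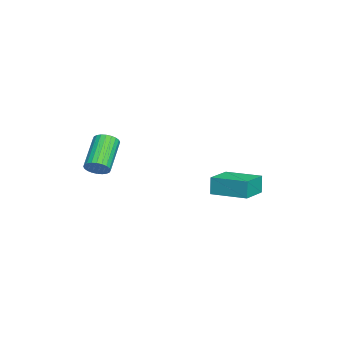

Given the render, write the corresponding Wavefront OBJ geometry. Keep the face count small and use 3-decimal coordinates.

v 2.934 -2.233 2.678
v 3.23 -1.769 2.964
v 1.722 -1.522 4.127
v 1.426 -1.987 3.842
v 3.114 -1.65 2.788
v 1.606 -1.403 3.951
v 2.97 -1.62 2.596
v 1.463 -1.373 3.759
v 2.821 -1.683 2.416
v 1.314 -1.436 3.579
v 2.689 -1.83 2.276
v 1.182 -1.583 3.439
v 2.595 -2.039 2.197
v 1.087 -1.792 3.361
v 2.552 -2.276 2.192
v 1.044 -2.03 3.355
v 2.567 -2.508 2.261
v 1.059 -2.261 3.424
v 2.638 -2.698 2.393
v 1.13 -2.451 3.556
v 2.754 -2.817 2.569
v 1.246 -2.57 3.732
v 2.897 -2.847 2.761
v 1.39 -2.6 3.924
v 3.046 -2.784 2.941
v 1.539 -2.537 4.104
v 3.178 -2.637 3.081
v 1.671 -2.39 4.244
v 3.273 -2.428 3.159
v 1.765 -2.181 4.323
v 3.316 -2.19 3.165
v 1.808 -1.944 4.328
v 3.301 -1.959 3.096
v 1.793 -1.712 4.259
v -3.536 3.103 -1.077
v -3.678 3.104 -0.046
v -2.789 4.868 -0.976
v -2.931 4.87 0.054
v -2.069 2.47 -0.874
v -2.211 2.472 0.156
v -1.322 4.236 -0.774
v -1.464 4.237 0.257
f 2 1 5
f 2 5 3
f 3 5 6
f 3 6 4
f 5 1 7
f 5 7 6
f 6 7 8
f 6 8 4
f 7 1 9
f 7 9 8
f 8 9 10
f 8 10 4
f 9 1 11
f 9 11 10
f 10 11 12
f 10 12 4
f 11 1 13
f 11 13 12
f 12 13 14
f 12 14 4
f 13 1 15
f 13 15 14
f 14 15 16
f 14 16 4
f 15 1 17
f 15 17 16
f 16 17 18
f 16 18 4
f 17 1 19
f 17 19 18
f 18 19 20
f 18 20 4
f 19 1 21
f 19 21 20
f 20 21 22
f 20 22 4
f 21 1 23
f 21 23 22
f 22 23 24
f 22 24 4
f 23 1 25
f 23 25 24
f 24 25 26
f 24 26 4
f 25 1 27
f 25 27 26
f 26 27 28
f 26 28 4
f 27 1 29
f 27 29 28
f 28 29 30
f 28 30 4
f 29 1 31
f 29 31 30
f 30 31 32
f 30 32 4
f 31 1 33
f 31 33 32
f 32 33 34
f 32 34 4
f 33 1 2
f 33 2 34
f 34 2 3
f 34 3 4
f 36 38 35
f 39 36 35
f 35 38 37
f 37 39 35
f 36 42 38
f 40 36 39
f 40 42 36
f 38 42 37
f 41 39 37
f 37 42 41
f 41 40 39
f 42 40 41



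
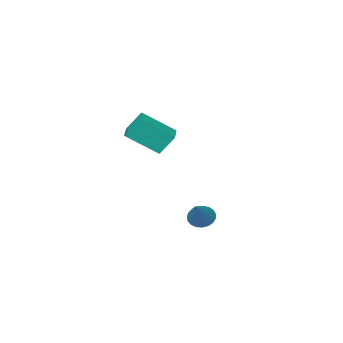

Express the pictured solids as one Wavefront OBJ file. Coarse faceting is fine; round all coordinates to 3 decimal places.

v -2.2 3.023 -2.411
v -1.698 2.525 -2.474
v -1.22 3.857 -1.209
v -1.615 2.721 -2.678
v -1.633 2.97 -2.836
v -1.75 3.228 -2.92
v -1.944 3.451 -2.916
v -2.182 3.599 -2.825
v -2.423 3.648 -2.662
v -2.626 3.589 -2.456
v -2.755 3.432 -2.242
v -2.788 3.204 -2.057
v -2.719 2.945 -1.933
v -2.561 2.7 -1.892
v -2.34 2.51 -1.94
v -2.095 2.409 -2.07
v -1.868 2.414 -2.259
v -4.851 -2.862 1.043
v -3.451 -3.954 2.273
v -3.997 -1.778 1.033
v -2.597 -2.87 2.263
v -4.243 -3.35 -0.083
v -2.843 -4.442 1.147
v -3.389 -2.266 -0.093
v -1.989 -3.358 1.137
f 2 1 4
f 2 4 3
f 4 1 5
f 4 5 3
f 5 1 6
f 5 6 3
f 6 1 7
f 6 7 3
f 7 1 8
f 7 8 3
f 8 1 9
f 8 9 3
f 9 1 10
f 9 10 3
f 10 1 11
f 10 11 3
f 11 1 12
f 11 12 3
f 12 1 13
f 12 13 3
f 13 1 14
f 13 14 3
f 14 1 15
f 14 15 3
f 15 1 16
f 15 16 3
f 16 1 17
f 16 17 3
f 17 1 2
f 17 2 3
f 19 21 18
f 22 19 18
f 18 21 20
f 20 22 18
f 19 25 21
f 23 19 22
f 23 25 19
f 21 25 20
f 24 22 20
f 20 25 24
f 24 23 22
f 25 23 24



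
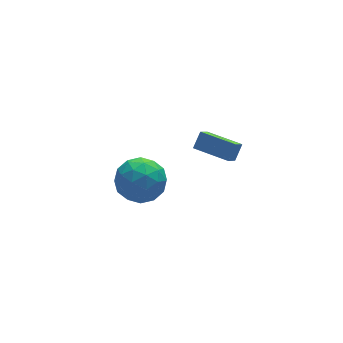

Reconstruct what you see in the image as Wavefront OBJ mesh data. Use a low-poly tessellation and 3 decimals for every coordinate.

v -0.5 1.91 -1.002
v 0.393 2.572 -0.585
v 0.767 0.688 -1.775
v 1.66 1.35 -1.358
v 0.972 0.739 -0.606
v 0.189 1.494 -0.128
v 0.971 1.766 -2.232
v 0.188 2.521 -1.754
v 1.302 2.483 -1.345
v 1.304 1.849 -0.34
v -0.144 1.411 -2.02
v -0.142 0.777 -1.015
v -0.165 2.348 -0.726
v 1.325 0.912 -1.634
v 0.92 0.553 -1.193
v 1.446 0.942 -0.947
v -0.285 1.715 -0.457
v 0.241 2.104 -0.212
v 0.581 1.027 -0.225
v 0.919 1.156 -2.148
v 1.445 1.545 -1.903
v -0.286 2.318 -1.413
v 0.24 2.707 -1.167
v 0.579 2.233 -2.135
v 0.895 2.685 -0.927
v 1.64 1.967 -1.381
v 1.234 2.211 -1.895
v 0.774 2.655 -1.614
v 0.896 2.312 -0.336
v 1.64 1.594 -0.791
v 1.236 1.235 -0.349
v 0.776 1.679 -0.068
v 1.43 2.26 -0.783
v -0.48 1.666 -1.569
v 0.264 0.948 -2.024
v 0.384 1.581 -2.292
v -0.076 2.025 -2.011
v -0.48 1.293 -0.979
v 0.265 0.575 -1.433
v 0.386 0.605 -0.746
v -0.074 1.049 -0.465
v -0.27 1 -1.577
v 2.841 -2.573 3.293
v 2.327 -2.987 3.905
v 1.915 -1.32 3.362
v 1.4 -1.734 3.974
v 3.3 -2.266 3.886
v 2.785 -2.68 4.498
v 2.373 -1.013 3.955
v 1.859 -1.427 4.567
f 1 38 17
f 38 12 41
f 17 41 6
f 38 41 17
f 1 17 13
f 17 6 18
f 13 18 2
f 17 18 13
f 1 13 22
f 13 2 23
f 22 23 8
f 13 23 22
f 1 22 34
f 22 8 37
f 34 37 11
f 22 37 34
f 1 34 38
f 34 11 42
f 38 42 12
f 34 42 38
f 2 18 29
f 18 6 32
f 29 32 10
f 18 32 29
f 6 41 19
f 41 12 40
f 19 40 5
f 41 40 19
f 12 42 39
f 42 11 35
f 39 35 3
f 42 35 39
f 11 37 36
f 37 8 24
f 36 24 7
f 37 24 36
f 8 23 28
f 23 2 25
f 28 25 9
f 23 25 28
f 4 30 16
f 30 10 31
f 16 31 5
f 30 31 16
f 4 16 14
f 16 5 15
f 14 15 3
f 16 15 14
f 4 14 21
f 14 3 20
f 21 20 7
f 14 20 21
f 4 21 26
f 21 7 27
f 26 27 9
f 21 27 26
f 4 26 30
f 26 9 33
f 30 33 10
f 26 33 30
f 5 31 19
f 31 10 32
f 19 32 6
f 31 32 19
f 3 15 39
f 15 5 40
f 39 40 12
f 15 40 39
f 7 20 36
f 20 3 35
f 36 35 11
f 20 35 36
f 9 27 28
f 27 7 24
f 28 24 8
f 27 24 28
f 10 33 29
f 33 9 25
f 29 25 2
f 33 25 29
f 44 46 43
f 47 44 43
f 43 46 45
f 45 47 43
f 44 50 46
f 48 44 47
f 48 50 44
f 46 50 45
f 49 47 45
f 45 50 49
f 49 48 47
f 50 48 49



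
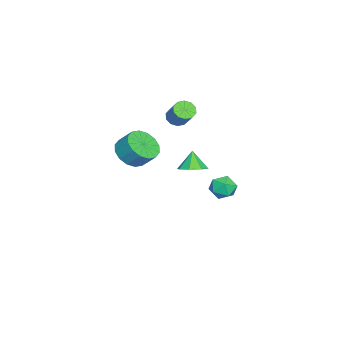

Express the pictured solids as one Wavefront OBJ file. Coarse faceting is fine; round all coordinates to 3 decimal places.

v 4.178 1.221 0.872
v 4.747 0.66 1.057
v 3.682 1.059 1.908
v 4.916 1.24 1.228
v 4.652 1.809 1.19
v 4.111 2.032 0.966
v 3.608 1.781 0.686
v 3.439 1.201 0.516
v 3.703 0.633 0.553
v 4.245 0.409 0.778
v -3.542 -1.828 0.372
v -3.087 -2.333 0.349
v -2.283 -1.657 1.406
v -2.738 -1.152 1.428
v -2.97 -2.04 0.072
v -2.166 -1.364 1.129
v -3.07 -1.666 -0.091
v -2.267 -0.99 0.966
v -3.351 -1.354 -0.077
v -2.548 -0.678 0.98
v -3.705 -1.223 0.108
v -2.901 -0.546 1.165
v -3.997 -1.323 0.394
v -3.193 -0.647 1.451
v -4.114 -1.616 0.671
v -3.31 -0.94 1.728
v -4.013 -1.99 0.834
v -3.21 -1.314 1.891
v -3.732 -2.302 0.82
v -2.929 -1.626 1.877
v -3.379 -2.434 0.635
v -2.575 -1.757 1.692
v 1.89 -2.839 0.22
v 2.905 -3.143 0.267
v 3.104 -2.345 1.127
v 2.09 -2.041 1.08
v 2.894 -2.739 -0.105
v 3.094 -1.941 0.755
v 2.615 -2.363 -0.39
v 2.814 -1.565 0.47
v 2.141 -2.114 -0.511
v 2.341 -1.316 0.349
v 1.6 -2.059 -0.436
v 1.8 -1.261 0.424
v 1.137 -2.213 -0.186
v 1.337 -1.415 0.674
v 0.876 -2.535 0.173
v 1.075 -1.737 1.033
v 0.886 -2.939 0.545
v 1.086 -2.141 1.405
v 1.166 -3.315 0.83
v 1.365 -2.517 1.69
v 1.639 -3.564 0.951
v 1.839 -2.766 1.811
v 2.18 -3.619 0.876
v 2.38 -2.821 1.736
v 2.643 -3.465 0.626
v 2.843 -2.667 1.486
v -2.562 1.654 -3.859
v -1.957 1.855 -4.471
v -1.643 0.745 -3.249
v -1.038 0.946 -3.861
v -1.271 1.546 -3.256
v -1.839 2.108 -3.633
v -1.761 0.492 -4.087
v -2.329 1.054 -4.464
v -1.462 1.137 -4.612
v -1.159 1.788 -4.098
v -2.441 0.812 -3.622
v -2.138 1.463 -3.108
f 2 1 4
f 2 4 3
f 4 1 5
f 4 5 3
f 5 1 6
f 5 6 3
f 6 1 7
f 6 7 3
f 7 1 8
f 7 8 3
f 8 1 9
f 8 9 3
f 9 1 10
f 9 10 3
f 10 1 2
f 10 2 3
f 12 11 15
f 12 15 13
f 13 15 16
f 13 16 14
f 15 11 17
f 15 17 16
f 16 17 18
f 16 18 14
f 17 11 19
f 17 19 18
f 18 19 20
f 18 20 14
f 19 11 21
f 19 21 20
f 20 21 22
f 20 22 14
f 21 11 23
f 21 23 22
f 22 23 24
f 22 24 14
f 23 11 25
f 23 25 24
f 24 25 26
f 24 26 14
f 25 11 27
f 25 27 26
f 26 27 28
f 26 28 14
f 27 11 29
f 27 29 28
f 28 29 30
f 28 30 14
f 29 11 31
f 29 31 30
f 30 31 32
f 30 32 14
f 31 11 12
f 31 12 32
f 32 12 13
f 32 13 14
f 34 33 37
f 34 37 35
f 35 37 38
f 35 38 36
f 37 33 39
f 37 39 38
f 38 39 40
f 38 40 36
f 39 33 41
f 39 41 40
f 40 41 42
f 40 42 36
f 41 33 43
f 41 43 42
f 42 43 44
f 42 44 36
f 43 33 45
f 43 45 44
f 44 45 46
f 44 46 36
f 45 33 47
f 45 47 46
f 46 47 48
f 46 48 36
f 47 33 49
f 47 49 48
f 48 49 50
f 48 50 36
f 49 33 51
f 49 51 50
f 50 51 52
f 50 52 36
f 51 33 53
f 51 53 52
f 52 53 54
f 52 54 36
f 53 33 55
f 53 55 54
f 54 55 56
f 54 56 36
f 55 33 57
f 55 57 56
f 56 57 58
f 56 58 36
f 57 33 34
f 57 34 58
f 58 34 35
f 58 35 36
f 59 70 64
f 59 64 60
f 59 60 66
f 59 66 69
f 59 69 70
f 60 64 68
f 64 70 63
f 70 69 61
f 69 66 65
f 66 60 67
f 62 68 63
f 62 63 61
f 62 61 65
f 62 65 67
f 62 67 68
f 63 68 64
f 61 63 70
f 65 61 69
f 67 65 66
f 68 67 60



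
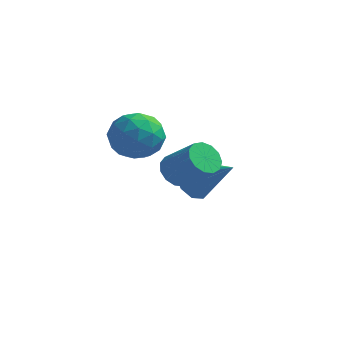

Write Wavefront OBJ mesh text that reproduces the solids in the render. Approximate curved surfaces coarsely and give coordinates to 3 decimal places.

v 1.253 0.834 -3.052
v 1.803 0.628 -3.934
v 3.087 0.666 -1.868
v 1.789 1.343 -3.811
v 1.524 1.819 -3.333
v 1.132 1.834 -2.724
v 0.796 1.381 -2.268
v 0.674 0.672 -2.179
v 0.823 0.039 -2.499
v 1.173 -0.223 -3.077
v 1.56 0.01 -3.644
v 0.373 -1.047 1.209
v 1.016 -1.645 0.333
v -1.336 -1.475 0.247
v -0.693 -2.073 -0.629
v -0.769 -2.545 0.515
v 0.287 -2.281 1.11
v -0.607 -0.839 -0.53
v 0.449 -0.575 0.065
v 0.411 -1.517 -0.742
v 0.311 -2.571 -0.096
v -0.631 -0.549 0.676
v -0.731 -1.603 1.322
v 0.844 -1.308 0.856
v -1.164 -1.812 -0.276
v -1.209 -2.089 0.397
v -0.831 -2.441 -0.118
v 0.416 -1.682 1.313
v 0.794 -2.034 0.798
v -0.255 -2.563 0.905
v -1.114 -1.086 -0.218
v -0.736 -1.438 -0.733
v 0.511 -0.679 0.698
v 0.889 -1.031 0.183
v -0.065 -0.557 -0.325
v 0.867 -1.585 -0.291
v -0.138 -1.836 -0.857
v -0.087 -1.111 -0.799
v 0.533 -0.956 -0.449
v 0.808 -2.204 0.089
v -0.197 -2.456 -0.477
v -0.241 -2.733 0.196
v 0.379 -2.578 0.546
v 0.452 -2.129 -0.543
v -0.123 -0.664 1.057
v -1.128 -0.916 0.491
v -0.699 -0.542 0.034
v -0.079 -0.387 0.384
v -0.182 -1.284 1.437
v -1.187 -1.535 0.871
v -0.853 -2.164 1.029
v -0.233 -2.009 1.379
v -0.772 -0.991 1.123
v 2.515 -3.702 -0.135
v 3.042 -3.554 -0.717
v 4.373 -3.85 0.412
v 3.845 -3.998 0.995
v 2.96 -3.158 -0.517
v 4.291 -3.454 0.612
v 2.737 -2.936 -0.195
v 4.067 -3.232 0.934
v 2.443 -2.956 0.146
v 3.773 -3.252 1.275
v 2.171 -3.214 0.398
v 3.502 -3.51 1.527
v 2.009 -3.626 0.481
v 3.34 -3.922 1.61
v 2.008 -4.063 0.368
v 3.338 -4.359 1.498
v 2.167 -4.385 0.096
v 3.497 -4.681 1.225
v 2.437 -4.49 -0.249
v 3.767 -4.786 0.88
v 2.731 -4.345 -0.558
v 4.062 -4.641 0.571
v 2.957 -3.996 -0.733
v 4.288 -4.292 0.396
f 2 1 4
f 2 4 3
f 4 1 5
f 4 5 3
f 5 1 6
f 5 6 3
f 6 1 7
f 6 7 3
f 7 1 8
f 7 8 3
f 8 1 9
f 8 9 3
f 9 1 10
f 9 10 3
f 10 1 11
f 10 11 3
f 11 1 2
f 11 2 3
f 12 49 28
f 49 23 52
f 28 52 17
f 49 52 28
f 12 28 24
f 28 17 29
f 24 29 13
f 28 29 24
f 12 24 33
f 24 13 34
f 33 34 19
f 24 34 33
f 12 33 45
f 33 19 48
f 45 48 22
f 33 48 45
f 12 45 49
f 45 22 53
f 49 53 23
f 45 53 49
f 13 29 40
f 29 17 43
f 40 43 21
f 29 43 40
f 17 52 30
f 52 23 51
f 30 51 16
f 52 51 30
f 23 53 50
f 53 22 46
f 50 46 14
f 53 46 50
f 22 48 47
f 48 19 35
f 47 35 18
f 48 35 47
f 19 34 39
f 34 13 36
f 39 36 20
f 34 36 39
f 15 41 27
f 41 21 42
f 27 42 16
f 41 42 27
f 15 27 25
f 27 16 26
f 25 26 14
f 27 26 25
f 15 25 32
f 25 14 31
f 32 31 18
f 25 31 32
f 15 32 37
f 32 18 38
f 37 38 20
f 32 38 37
f 15 37 41
f 37 20 44
f 41 44 21
f 37 44 41
f 16 42 30
f 42 21 43
f 30 43 17
f 42 43 30
f 14 26 50
f 26 16 51
f 50 51 23
f 26 51 50
f 18 31 47
f 31 14 46
f 47 46 22
f 31 46 47
f 20 38 39
f 38 18 35
f 39 35 19
f 38 35 39
f 21 44 40
f 44 20 36
f 40 36 13
f 44 36 40
f 55 54 58
f 55 58 56
f 56 58 59
f 56 59 57
f 58 54 60
f 58 60 59
f 59 60 61
f 59 61 57
f 60 54 62
f 60 62 61
f 61 62 63
f 61 63 57
f 62 54 64
f 62 64 63
f 63 64 65
f 63 65 57
f 64 54 66
f 64 66 65
f 65 66 67
f 65 67 57
f 66 54 68
f 66 68 67
f 67 68 69
f 67 69 57
f 68 54 70
f 68 70 69
f 69 70 71
f 69 71 57
f 70 54 72
f 70 72 71
f 71 72 73
f 71 73 57
f 72 54 74
f 72 74 73
f 73 74 75
f 73 75 57
f 74 54 76
f 74 76 75
f 75 76 77
f 75 77 57
f 76 54 55
f 76 55 77
f 77 55 56
f 77 56 57

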